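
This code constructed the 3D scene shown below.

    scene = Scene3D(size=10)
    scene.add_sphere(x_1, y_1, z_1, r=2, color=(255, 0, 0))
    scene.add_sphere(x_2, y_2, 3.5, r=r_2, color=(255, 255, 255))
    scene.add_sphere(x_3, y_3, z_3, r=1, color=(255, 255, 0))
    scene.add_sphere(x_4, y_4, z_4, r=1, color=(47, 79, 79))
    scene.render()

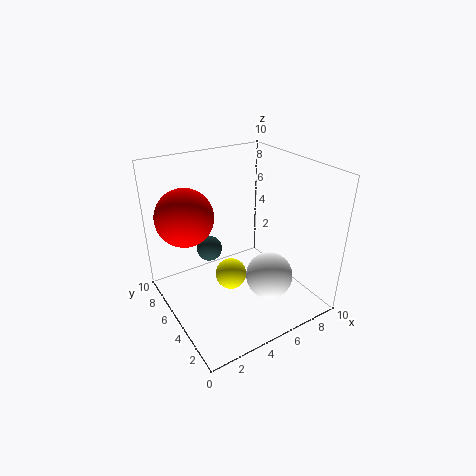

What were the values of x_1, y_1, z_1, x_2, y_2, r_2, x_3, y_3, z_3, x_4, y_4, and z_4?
x_1 = 2; y_1 = 7; z_1 = 6.5; x_2 = 5.5; y_2 = 2; r_2 = 1.5; x_3 = 3.5; y_3 = 3.5; z_3 = 3.5; x_4 = 4.5; y_4 = 8.5; z_4 = 2.5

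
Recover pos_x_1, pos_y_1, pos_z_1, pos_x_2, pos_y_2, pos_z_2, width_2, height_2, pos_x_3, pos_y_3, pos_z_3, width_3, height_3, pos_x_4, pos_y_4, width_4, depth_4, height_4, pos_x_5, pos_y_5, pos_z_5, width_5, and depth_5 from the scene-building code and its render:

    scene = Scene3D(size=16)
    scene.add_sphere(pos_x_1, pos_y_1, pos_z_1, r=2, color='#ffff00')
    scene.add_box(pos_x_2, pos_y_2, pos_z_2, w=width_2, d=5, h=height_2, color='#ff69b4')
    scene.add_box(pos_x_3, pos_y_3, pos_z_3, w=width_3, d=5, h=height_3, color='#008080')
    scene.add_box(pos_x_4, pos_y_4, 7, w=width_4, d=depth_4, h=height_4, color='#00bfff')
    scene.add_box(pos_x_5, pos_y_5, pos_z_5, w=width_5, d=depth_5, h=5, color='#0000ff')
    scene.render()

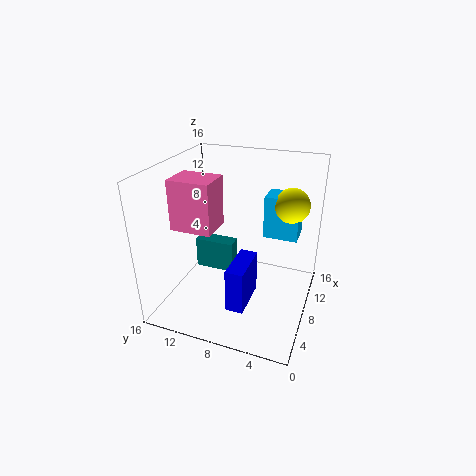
pos_x_1 = 12, pos_y_1 = 3, pos_z_1 = 11, pos_x_2 = 7, pos_y_2 = 11, pos_z_2 = 8, width_2 = 4, height_2 = 6, pos_x_3 = 11, pos_y_3 = 10, pos_z_3 = 1, width_3 = 2, height_3 = 4, pos_x_4 = 11, pos_y_4 = 2, width_4 = 3, depth_4 = 4, height_4 = 5, pos_x_5 = 4, pos_y_5 = 6, pos_z_5 = 1, width_5 = 5, depth_5 = 2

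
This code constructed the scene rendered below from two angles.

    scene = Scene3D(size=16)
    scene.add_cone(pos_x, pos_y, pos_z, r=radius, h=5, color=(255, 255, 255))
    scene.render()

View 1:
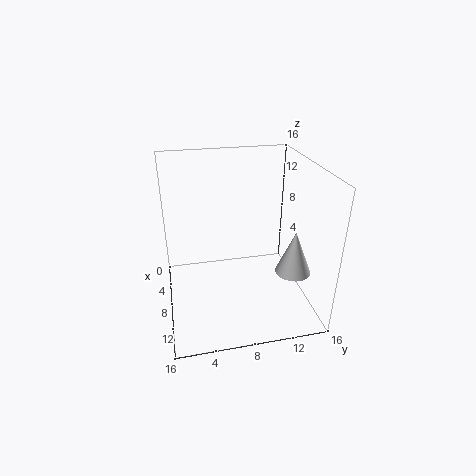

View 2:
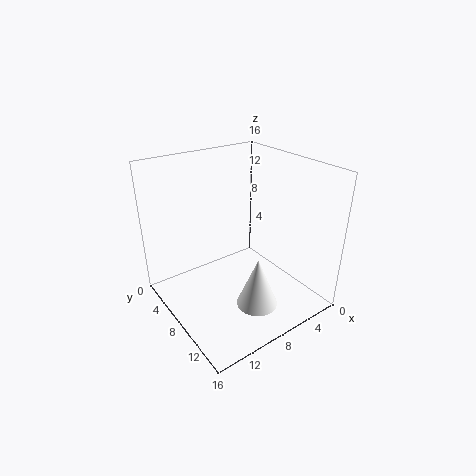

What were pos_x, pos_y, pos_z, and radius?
pos_x = 10
pos_y = 14
pos_z = 4
radius = 2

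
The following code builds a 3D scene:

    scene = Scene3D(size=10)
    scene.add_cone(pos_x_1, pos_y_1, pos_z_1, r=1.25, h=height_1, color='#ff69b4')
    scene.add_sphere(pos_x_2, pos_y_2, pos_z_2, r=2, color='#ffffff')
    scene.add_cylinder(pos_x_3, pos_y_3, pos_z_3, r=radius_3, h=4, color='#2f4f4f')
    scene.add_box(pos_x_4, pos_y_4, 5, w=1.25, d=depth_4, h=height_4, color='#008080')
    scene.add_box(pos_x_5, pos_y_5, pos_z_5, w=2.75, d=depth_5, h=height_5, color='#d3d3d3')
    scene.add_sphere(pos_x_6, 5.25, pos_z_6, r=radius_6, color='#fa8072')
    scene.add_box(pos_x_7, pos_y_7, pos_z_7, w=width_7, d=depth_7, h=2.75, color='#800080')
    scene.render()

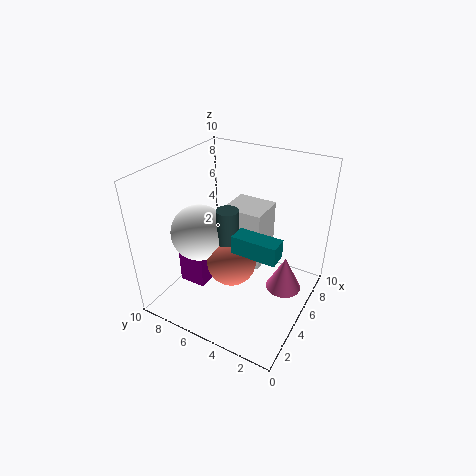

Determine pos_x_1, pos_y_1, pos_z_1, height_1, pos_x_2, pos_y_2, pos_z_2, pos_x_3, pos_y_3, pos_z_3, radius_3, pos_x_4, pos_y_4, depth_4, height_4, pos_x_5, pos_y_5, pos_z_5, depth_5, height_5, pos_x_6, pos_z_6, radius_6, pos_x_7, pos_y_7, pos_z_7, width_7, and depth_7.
pos_x_1 = 6; pos_y_1 = 1.75; pos_z_1 = 1.25; height_1 = 2.5; pos_x_2 = 4.25; pos_y_2 = 7.75; pos_z_2 = 5; pos_x_3 = 4.5; pos_y_3 = 5.5; pos_z_3 = 3.25; radius_3 = 0.75; pos_x_4 = 3.25; pos_y_4 = 1.5; depth_4 = 3; height_4 = 1.25; pos_x_5 = 6.25; pos_y_5 = 4; pos_z_5 = 1.75; depth_5 = 3; height_5 = 4.5; pos_x_6 = 4.5; pos_z_6 = 3.25; radius_6 = 1.75; pos_x_7 = 3.25; pos_y_7 = 7; pos_z_7 = 1; width_7 = 1.75; depth_7 = 2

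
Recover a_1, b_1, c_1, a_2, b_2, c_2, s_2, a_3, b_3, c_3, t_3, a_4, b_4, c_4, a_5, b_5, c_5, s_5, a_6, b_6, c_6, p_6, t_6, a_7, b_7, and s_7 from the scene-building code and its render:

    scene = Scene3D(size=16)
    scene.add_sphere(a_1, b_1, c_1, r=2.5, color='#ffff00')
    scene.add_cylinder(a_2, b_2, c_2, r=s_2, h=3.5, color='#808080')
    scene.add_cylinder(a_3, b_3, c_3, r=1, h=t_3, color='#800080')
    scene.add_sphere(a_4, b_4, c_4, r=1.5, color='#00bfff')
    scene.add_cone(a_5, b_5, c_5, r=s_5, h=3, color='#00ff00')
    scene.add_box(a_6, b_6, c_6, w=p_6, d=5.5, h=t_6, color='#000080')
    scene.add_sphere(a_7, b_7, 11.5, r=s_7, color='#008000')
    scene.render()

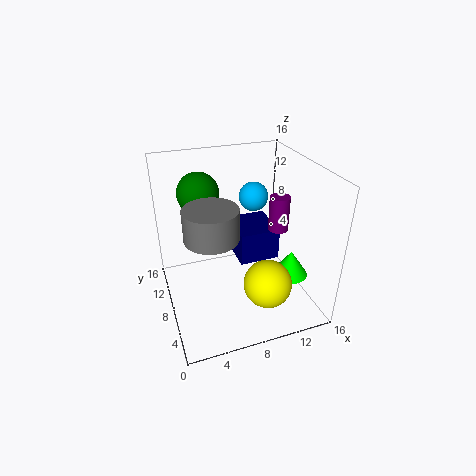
a_1 = 9.5
b_1 = 3
c_1 = 5
a_2 = 5
b_2 = 8
c_2 = 8.5
s_2 = 3
a_3 = 11
b_3 = 4.5
c_3 = 10.5
t_3 = 3.5
a_4 = 9.5
b_4 = 7.5
c_4 = 13
a_5 = 13.5
b_5 = 5.5
c_5 = 3.5
s_5 = 2
a_6 = 9
b_6 = 9.5
c_6 = 3
p_6 = 5
t_6 = 4
a_7 = 5
b_7 = 13.5
s_7 = 2.5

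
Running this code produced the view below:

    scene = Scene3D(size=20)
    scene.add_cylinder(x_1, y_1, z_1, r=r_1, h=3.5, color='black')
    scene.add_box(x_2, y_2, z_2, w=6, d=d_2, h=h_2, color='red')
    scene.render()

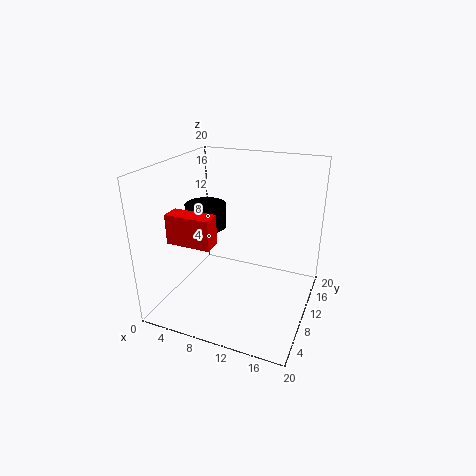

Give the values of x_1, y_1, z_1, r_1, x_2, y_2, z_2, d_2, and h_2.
x_1 = 4, y_1 = 12, z_1 = 10, r_1 = 3, x_2 = 2.5, y_2 = 4, z_2 = 10.5, d_2 = 2.5, h_2 = 4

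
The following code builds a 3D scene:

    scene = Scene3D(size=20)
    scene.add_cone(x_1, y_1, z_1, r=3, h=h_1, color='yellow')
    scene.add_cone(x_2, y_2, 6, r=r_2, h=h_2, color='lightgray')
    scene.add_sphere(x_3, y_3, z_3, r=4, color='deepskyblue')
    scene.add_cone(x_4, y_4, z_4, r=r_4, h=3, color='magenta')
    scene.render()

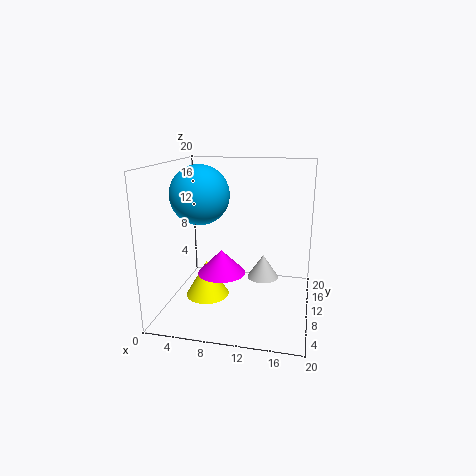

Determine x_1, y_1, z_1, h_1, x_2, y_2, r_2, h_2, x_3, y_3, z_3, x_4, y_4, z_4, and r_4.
x_1 = 6
y_1 = 8
z_1 = 2
h_1 = 5
x_2 = 14
y_2 = 7
r_2 = 2
h_2 = 3
x_3 = 5
y_3 = 9
z_3 = 16
x_4 = 9
y_4 = 5
z_4 = 7
r_4 = 3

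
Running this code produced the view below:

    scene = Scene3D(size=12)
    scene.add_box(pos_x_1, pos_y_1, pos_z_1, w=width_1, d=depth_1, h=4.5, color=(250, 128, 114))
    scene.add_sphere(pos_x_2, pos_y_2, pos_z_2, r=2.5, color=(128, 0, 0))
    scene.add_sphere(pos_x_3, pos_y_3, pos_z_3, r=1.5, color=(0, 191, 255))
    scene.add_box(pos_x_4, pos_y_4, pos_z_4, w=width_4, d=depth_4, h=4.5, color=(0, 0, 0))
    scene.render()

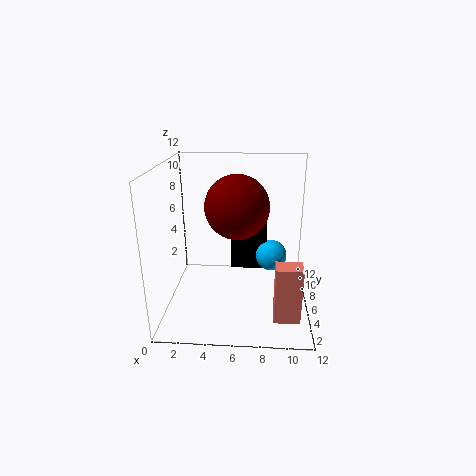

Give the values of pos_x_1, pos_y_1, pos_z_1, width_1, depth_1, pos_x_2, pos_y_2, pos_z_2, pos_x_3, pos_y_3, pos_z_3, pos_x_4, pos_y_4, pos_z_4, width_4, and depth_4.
pos_x_1 = 9, pos_y_1 = 1.5, pos_z_1 = 1, width_1 = 2, depth_1 = 1.5, pos_x_2 = 6, pos_y_2 = 5, pos_z_2 = 9, pos_x_3 = 9, pos_y_3 = 10, pos_z_3 = 2.5, pos_x_4 = 5, pos_y_4 = 10, pos_z_4 = 1, width_4 = 3.5, depth_4 = 2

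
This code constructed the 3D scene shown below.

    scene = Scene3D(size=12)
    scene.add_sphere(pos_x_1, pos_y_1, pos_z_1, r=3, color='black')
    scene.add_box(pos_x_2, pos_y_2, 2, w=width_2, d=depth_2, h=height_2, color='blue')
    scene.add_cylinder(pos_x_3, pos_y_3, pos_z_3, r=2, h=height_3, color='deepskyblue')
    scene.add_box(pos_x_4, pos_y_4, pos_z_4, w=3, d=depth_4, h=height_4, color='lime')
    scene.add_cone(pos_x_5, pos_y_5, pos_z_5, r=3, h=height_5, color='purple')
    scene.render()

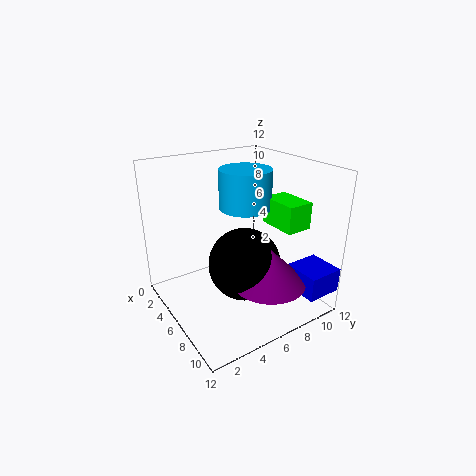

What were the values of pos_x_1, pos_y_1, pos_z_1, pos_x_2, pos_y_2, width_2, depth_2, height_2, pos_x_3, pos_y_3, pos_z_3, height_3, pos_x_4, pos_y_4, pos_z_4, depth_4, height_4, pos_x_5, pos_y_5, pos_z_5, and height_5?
pos_x_1 = 7
pos_y_1 = 6
pos_z_1 = 4
pos_x_2 = 9
pos_y_2 = 9
width_2 = 3
depth_2 = 3
height_2 = 2
pos_x_3 = 7
pos_y_3 = 6
pos_z_3 = 9
height_3 = 3
pos_x_4 = 8
pos_y_4 = 7
pos_z_4 = 8
depth_4 = 2
height_4 = 2
pos_x_5 = 9
pos_y_5 = 7
pos_z_5 = 3
height_5 = 3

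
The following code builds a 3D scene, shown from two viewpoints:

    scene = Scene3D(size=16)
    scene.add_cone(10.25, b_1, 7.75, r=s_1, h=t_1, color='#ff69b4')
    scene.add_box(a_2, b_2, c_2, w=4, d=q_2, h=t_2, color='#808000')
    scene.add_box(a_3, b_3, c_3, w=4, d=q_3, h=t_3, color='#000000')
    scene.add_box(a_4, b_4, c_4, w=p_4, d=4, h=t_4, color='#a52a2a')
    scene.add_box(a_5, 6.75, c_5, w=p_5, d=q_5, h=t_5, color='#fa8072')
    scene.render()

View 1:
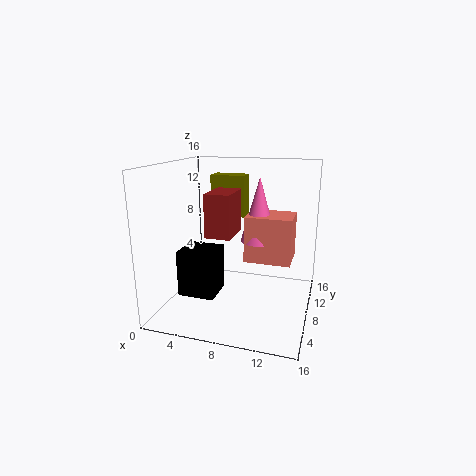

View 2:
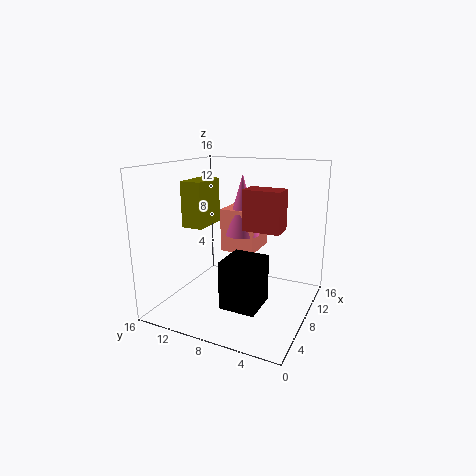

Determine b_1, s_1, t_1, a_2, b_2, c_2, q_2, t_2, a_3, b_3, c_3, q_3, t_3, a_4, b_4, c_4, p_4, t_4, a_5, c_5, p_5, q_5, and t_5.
b_1 = 8.5; s_1 = 2; t_1 = 7; a_2 = 4; b_2 = 10.25; c_2 = 9.75; q_2 = 2.25; t_2 = 4.75; a_3 = 2.5; b_3 = 3.75; c_3 = 2.25; q_3 = 3.75; t_3 = 5; a_4 = 6.25; b_4 = 2.75; c_4 = 9.5; p_4 = 2.5; t_4 = 4.25; a_5 = 9; c_5 = 5.75; p_5 = 5; q_5 = 4; t_5 = 5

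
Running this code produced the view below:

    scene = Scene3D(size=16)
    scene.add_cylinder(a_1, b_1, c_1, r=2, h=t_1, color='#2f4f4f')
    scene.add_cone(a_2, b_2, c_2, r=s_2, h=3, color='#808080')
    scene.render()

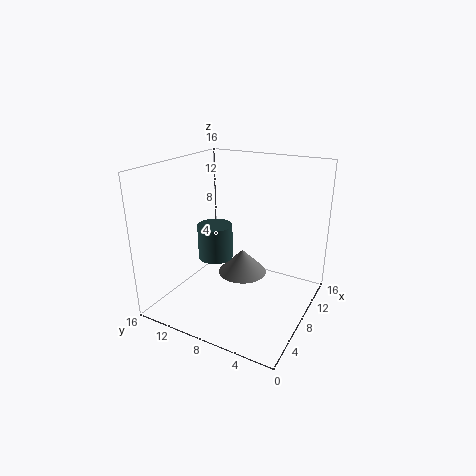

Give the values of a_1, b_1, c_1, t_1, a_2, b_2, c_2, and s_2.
a_1 = 8, b_1 = 11, c_1 = 5, t_1 = 4, a_2 = 11, b_2 = 9, c_2 = 2, s_2 = 3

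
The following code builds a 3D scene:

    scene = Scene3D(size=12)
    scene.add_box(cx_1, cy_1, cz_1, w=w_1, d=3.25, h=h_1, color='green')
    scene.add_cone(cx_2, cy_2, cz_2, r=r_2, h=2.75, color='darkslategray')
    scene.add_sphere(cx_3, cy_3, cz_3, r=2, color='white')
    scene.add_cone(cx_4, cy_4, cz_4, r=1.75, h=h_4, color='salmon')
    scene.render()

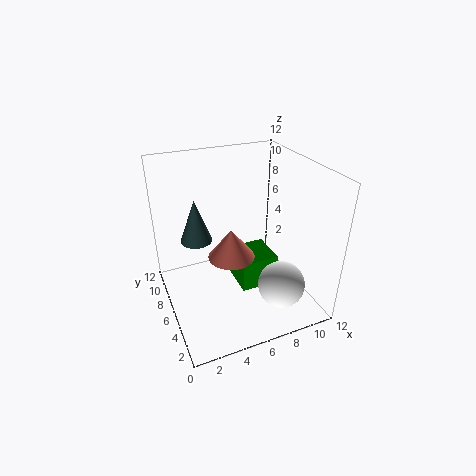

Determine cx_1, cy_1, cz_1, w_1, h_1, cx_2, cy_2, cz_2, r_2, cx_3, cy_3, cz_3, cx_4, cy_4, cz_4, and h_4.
cx_1 = 6, cy_1 = 4.75, cz_1 = 1.25, w_1 = 3.25, h_1 = 2.75, cx_2 = 1.5, cy_2 = 2.25, cz_2 = 9, r_2 = 1, cx_3 = 9, cy_3 = 3.5, cz_3 = 2, cx_4 = 4.5, cy_4 = 3.75, cz_4 = 6, h_4 = 2.25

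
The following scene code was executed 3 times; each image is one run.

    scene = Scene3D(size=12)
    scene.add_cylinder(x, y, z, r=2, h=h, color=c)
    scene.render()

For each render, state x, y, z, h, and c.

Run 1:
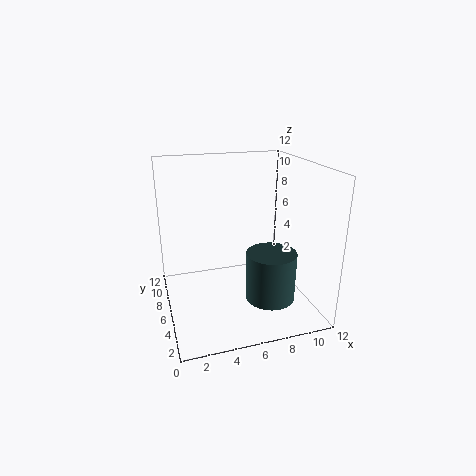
x = 8
y = 3.5
z = 1.5
h = 4
c = 'darkslategray'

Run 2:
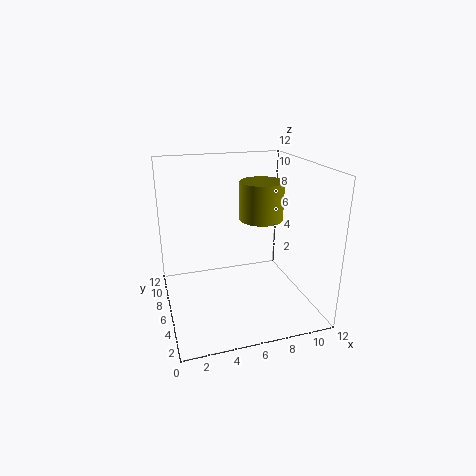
x = 9
y = 8.5
z = 6.5
h = 3.5
c = 'olive'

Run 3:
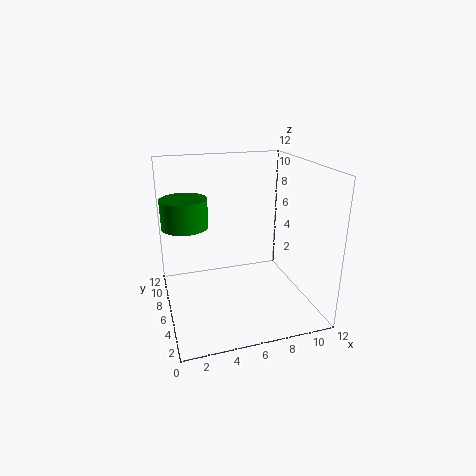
x = 2
y = 8.5
z = 6.5
h = 2.5
c = 'green'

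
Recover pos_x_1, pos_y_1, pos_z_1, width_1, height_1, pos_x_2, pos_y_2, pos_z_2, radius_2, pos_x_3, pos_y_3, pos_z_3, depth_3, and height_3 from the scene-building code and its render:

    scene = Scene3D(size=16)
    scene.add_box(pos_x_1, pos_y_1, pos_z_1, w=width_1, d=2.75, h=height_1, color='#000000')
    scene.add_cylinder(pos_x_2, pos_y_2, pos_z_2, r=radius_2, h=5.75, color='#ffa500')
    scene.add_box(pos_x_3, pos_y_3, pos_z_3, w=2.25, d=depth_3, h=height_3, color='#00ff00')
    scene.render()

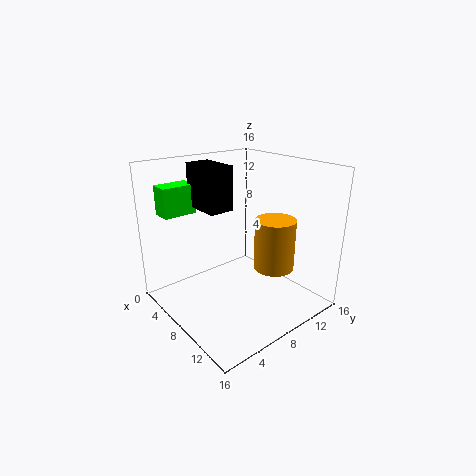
pos_x_1 = 3.25, pos_y_1 = 4.75, pos_z_1 = 11.25, width_1 = 4.5, height_1 = 4.75, pos_x_2 = 10.75, pos_y_2 = 11, pos_z_2 = 4.5, radius_2 = 2.25, pos_x_3 = 1.75, pos_y_3 = 1.5, pos_z_3 = 10.5, depth_3 = 3.75, height_3 = 3.25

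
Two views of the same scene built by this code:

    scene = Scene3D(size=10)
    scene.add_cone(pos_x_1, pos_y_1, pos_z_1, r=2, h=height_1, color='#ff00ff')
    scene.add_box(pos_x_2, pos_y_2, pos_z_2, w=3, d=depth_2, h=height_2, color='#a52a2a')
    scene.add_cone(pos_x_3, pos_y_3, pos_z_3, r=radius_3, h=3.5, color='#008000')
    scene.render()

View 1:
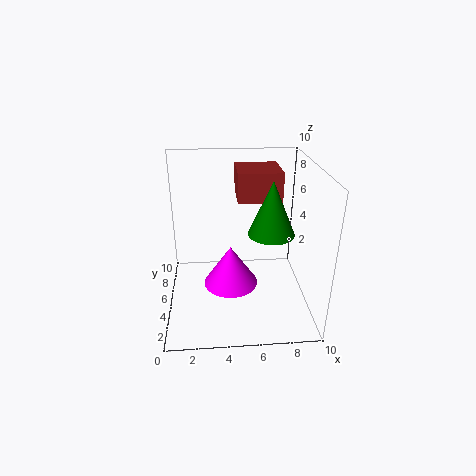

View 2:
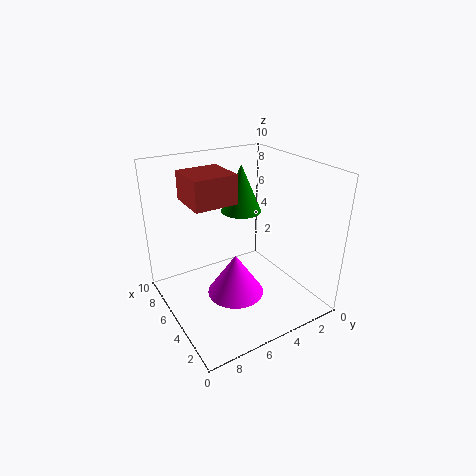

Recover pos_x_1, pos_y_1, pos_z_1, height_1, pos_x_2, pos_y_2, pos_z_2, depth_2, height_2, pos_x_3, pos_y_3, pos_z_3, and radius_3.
pos_x_1 = 4.5, pos_y_1 = 5.5, pos_z_1 = 1, height_1 = 3, pos_x_2 = 5, pos_y_2 = 5, pos_z_2 = 7.5, depth_2 = 3, height_2 = 2, pos_x_3 = 7, pos_y_3 = 3.5, pos_z_3 = 6, radius_3 = 1.5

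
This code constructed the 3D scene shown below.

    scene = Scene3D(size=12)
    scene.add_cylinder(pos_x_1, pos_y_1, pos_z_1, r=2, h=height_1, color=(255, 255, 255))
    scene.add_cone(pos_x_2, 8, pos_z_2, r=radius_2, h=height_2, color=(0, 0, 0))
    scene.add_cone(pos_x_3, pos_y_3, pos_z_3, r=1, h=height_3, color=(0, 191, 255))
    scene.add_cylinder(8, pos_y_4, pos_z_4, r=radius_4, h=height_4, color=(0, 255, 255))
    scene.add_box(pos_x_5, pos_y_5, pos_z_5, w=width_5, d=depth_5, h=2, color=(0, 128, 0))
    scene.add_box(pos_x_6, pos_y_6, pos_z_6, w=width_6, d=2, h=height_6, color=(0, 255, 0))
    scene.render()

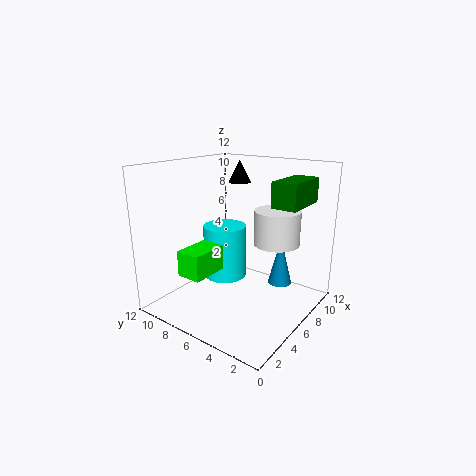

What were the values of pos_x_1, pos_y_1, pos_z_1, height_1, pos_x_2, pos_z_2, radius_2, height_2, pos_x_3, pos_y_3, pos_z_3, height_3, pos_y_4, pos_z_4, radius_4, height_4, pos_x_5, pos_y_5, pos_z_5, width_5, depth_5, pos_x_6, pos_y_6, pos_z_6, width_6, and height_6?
pos_x_1 = 9; pos_y_1 = 4; pos_z_1 = 5; height_1 = 3; pos_x_2 = 9; pos_z_2 = 10; radius_2 = 1; height_2 = 2; pos_x_3 = 8; pos_y_3 = 3; pos_z_3 = 2; height_3 = 4; pos_y_4 = 9; pos_z_4 = 1; radius_4 = 2; height_4 = 5; pos_x_5 = 6; pos_y_5 = 1; pos_z_5 = 9; width_5 = 4; depth_5 = 2; pos_x_6 = 1; pos_y_6 = 6; pos_z_6 = 4; width_6 = 3; height_6 = 2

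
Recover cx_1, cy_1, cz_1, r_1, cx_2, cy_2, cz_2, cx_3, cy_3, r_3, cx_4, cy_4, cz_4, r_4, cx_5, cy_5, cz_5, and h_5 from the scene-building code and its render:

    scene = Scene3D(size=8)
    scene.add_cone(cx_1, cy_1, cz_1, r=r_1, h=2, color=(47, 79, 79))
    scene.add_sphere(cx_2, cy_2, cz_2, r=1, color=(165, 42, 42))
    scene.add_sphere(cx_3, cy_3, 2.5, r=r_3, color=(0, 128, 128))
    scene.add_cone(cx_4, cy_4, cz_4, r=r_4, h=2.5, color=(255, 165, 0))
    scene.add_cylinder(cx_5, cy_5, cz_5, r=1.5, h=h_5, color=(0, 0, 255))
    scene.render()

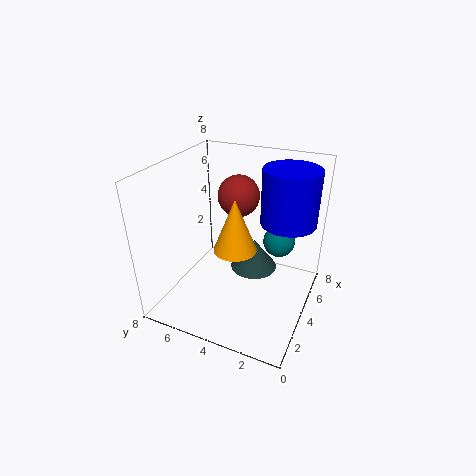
cx_1 = 6.5; cy_1 = 4; cz_1 = 0.5; r_1 = 1.5; cx_2 = 3; cy_2 = 3.5; cz_2 = 7; cx_3 = 7; cy_3 = 2.5; r_3 = 1; cx_4 = 1.5; cy_4 = 3; cz_4 = 5; r_4 = 1; cx_5 = 5; cy_5 = 1.5; cz_5 = 5; h_5 = 3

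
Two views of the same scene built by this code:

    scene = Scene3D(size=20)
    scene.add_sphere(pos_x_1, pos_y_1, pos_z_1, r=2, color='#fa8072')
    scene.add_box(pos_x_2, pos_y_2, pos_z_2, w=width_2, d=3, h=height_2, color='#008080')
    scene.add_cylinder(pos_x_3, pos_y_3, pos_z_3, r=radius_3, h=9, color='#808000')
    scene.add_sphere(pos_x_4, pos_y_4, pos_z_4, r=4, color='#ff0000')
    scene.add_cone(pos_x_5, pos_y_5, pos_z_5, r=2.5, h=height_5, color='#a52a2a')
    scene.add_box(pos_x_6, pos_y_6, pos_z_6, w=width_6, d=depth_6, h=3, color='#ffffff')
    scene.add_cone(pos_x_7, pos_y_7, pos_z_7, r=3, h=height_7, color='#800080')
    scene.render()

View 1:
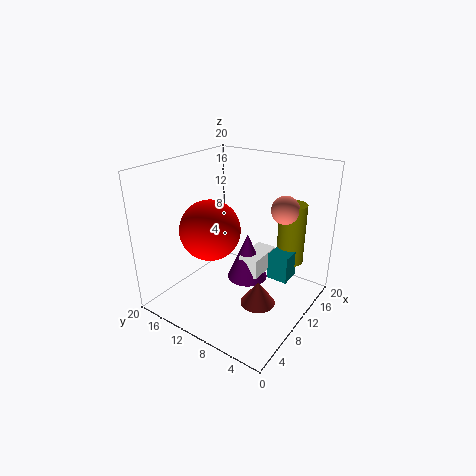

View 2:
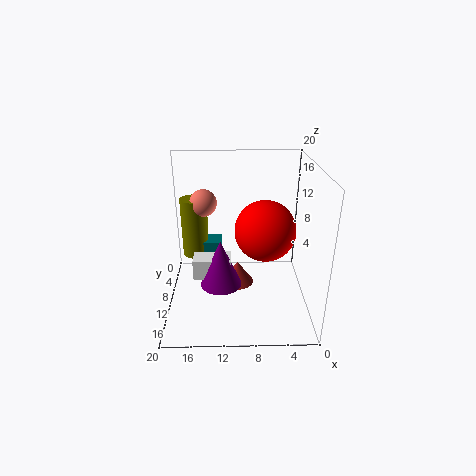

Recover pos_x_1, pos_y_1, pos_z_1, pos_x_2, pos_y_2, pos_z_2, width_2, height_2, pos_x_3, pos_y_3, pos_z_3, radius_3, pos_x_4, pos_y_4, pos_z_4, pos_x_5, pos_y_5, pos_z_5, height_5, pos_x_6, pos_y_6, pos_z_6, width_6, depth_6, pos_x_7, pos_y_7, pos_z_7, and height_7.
pos_x_1 = 15, pos_y_1 = 5.5, pos_z_1 = 13.5, pos_x_2 = 12.5, pos_y_2 = 3.5, pos_z_2 = 3.5, width_2 = 3, height_2 = 4, pos_x_3 = 16.5, pos_y_3 = 5, pos_z_3 = 5, radius_3 = 2, pos_x_4 = 6.5, pos_y_4 = 12, pos_z_4 = 12, pos_x_5 = 10, pos_y_5 = 6.5, pos_z_5 = 0.5, height_5 = 3.5, pos_x_6 = 11, pos_y_6 = 7.5, pos_z_6 = 3.5, width_6 = 5.5, depth_6 = 3, pos_x_7 = 12.5, pos_y_7 = 10, pos_z_7 = 2.5, height_7 = 7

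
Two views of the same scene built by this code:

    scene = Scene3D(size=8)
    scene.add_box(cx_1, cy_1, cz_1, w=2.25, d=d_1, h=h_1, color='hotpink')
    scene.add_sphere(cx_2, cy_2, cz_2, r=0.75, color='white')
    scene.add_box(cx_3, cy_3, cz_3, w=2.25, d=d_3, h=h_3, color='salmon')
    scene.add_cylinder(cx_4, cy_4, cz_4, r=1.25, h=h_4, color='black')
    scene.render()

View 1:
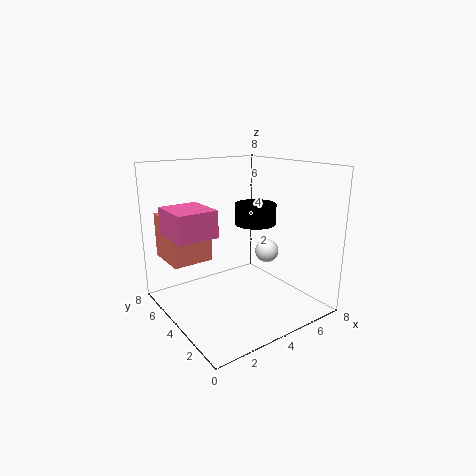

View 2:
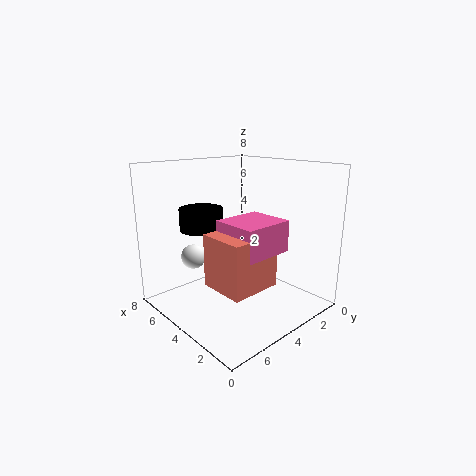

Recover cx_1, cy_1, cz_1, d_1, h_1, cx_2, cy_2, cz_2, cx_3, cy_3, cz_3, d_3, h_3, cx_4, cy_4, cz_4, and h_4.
cx_1 = 0.5
cy_1 = 4
cz_1 = 4.25
d_1 = 2.5
h_1 = 1.5
cx_2 = 7
cy_2 = 5
cz_2 = 2.25
cx_3 = 0.5
cy_3 = 4.75
cz_3 = 2.75
d_3 = 2.5
h_3 = 2.5
cx_4 = 6
cy_4 = 5
cz_4 = 4.25
h_4 = 1.25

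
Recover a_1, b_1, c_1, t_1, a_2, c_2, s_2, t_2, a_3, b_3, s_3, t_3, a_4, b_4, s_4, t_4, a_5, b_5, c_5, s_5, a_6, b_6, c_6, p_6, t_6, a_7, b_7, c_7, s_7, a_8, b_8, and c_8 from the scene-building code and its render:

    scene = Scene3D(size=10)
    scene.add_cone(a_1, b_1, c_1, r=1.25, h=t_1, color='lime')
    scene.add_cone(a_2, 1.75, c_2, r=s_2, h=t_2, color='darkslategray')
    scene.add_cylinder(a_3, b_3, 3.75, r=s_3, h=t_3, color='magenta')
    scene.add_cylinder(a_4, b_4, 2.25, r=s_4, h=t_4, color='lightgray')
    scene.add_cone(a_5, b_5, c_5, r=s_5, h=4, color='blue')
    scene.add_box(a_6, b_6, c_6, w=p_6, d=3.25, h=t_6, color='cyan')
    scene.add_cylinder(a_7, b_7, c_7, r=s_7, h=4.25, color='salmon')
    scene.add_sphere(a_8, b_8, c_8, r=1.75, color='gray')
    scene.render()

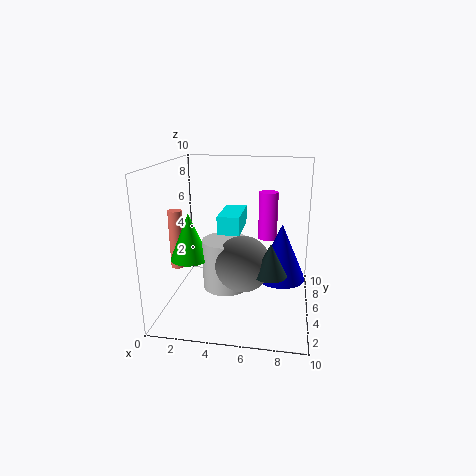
a_1 = 2.25, b_1 = 2.75, c_1 = 4.25, t_1 = 3, a_2 = 7.5, c_2 = 4, s_2 = 1, t_2 = 2, a_3 = 6.75, b_3 = 8.75, s_3 = 0.75, t_3 = 3.75, a_4 = 4.5, b_4 = 3.25, s_4 = 1.5, t_4 = 3.25, a_5 = 8, b_5 = 5.5, c_5 = 2, s_5 = 1.75, a_6 = 3.75, b_6 = 4, c_6 = 5.5, p_6 = 1.5, t_6 = 1.25, a_7 = 0.5, b_7 = 5, c_7 = 2.5, s_7 = 0.5, a_8 = 5.75, b_8 = 2.5, c_8 = 4.25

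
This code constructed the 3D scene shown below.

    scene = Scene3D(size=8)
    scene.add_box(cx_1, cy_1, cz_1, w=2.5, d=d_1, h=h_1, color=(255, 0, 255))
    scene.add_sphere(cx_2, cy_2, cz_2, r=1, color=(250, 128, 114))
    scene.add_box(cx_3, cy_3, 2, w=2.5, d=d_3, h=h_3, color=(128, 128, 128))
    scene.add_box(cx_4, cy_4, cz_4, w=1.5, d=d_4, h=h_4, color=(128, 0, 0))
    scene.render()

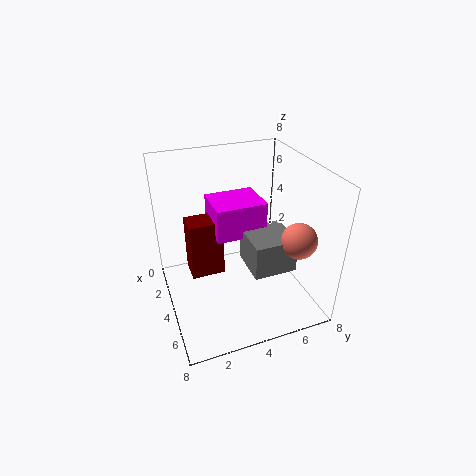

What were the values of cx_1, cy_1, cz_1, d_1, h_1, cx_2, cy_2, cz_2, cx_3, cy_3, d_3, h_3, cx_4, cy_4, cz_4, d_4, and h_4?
cx_1 = 1; cy_1 = 3; cz_1 = 3.5; d_1 = 3; h_1 = 2; cx_2 = 5.5; cy_2 = 7; cz_2 = 4; cx_3 = 3; cy_3 = 4.5; d_3 = 2.5; h_3 = 2; cx_4 = 1.5; cy_4 = 1.5; cz_4 = 1; d_4 = 2; h_4 = 3.5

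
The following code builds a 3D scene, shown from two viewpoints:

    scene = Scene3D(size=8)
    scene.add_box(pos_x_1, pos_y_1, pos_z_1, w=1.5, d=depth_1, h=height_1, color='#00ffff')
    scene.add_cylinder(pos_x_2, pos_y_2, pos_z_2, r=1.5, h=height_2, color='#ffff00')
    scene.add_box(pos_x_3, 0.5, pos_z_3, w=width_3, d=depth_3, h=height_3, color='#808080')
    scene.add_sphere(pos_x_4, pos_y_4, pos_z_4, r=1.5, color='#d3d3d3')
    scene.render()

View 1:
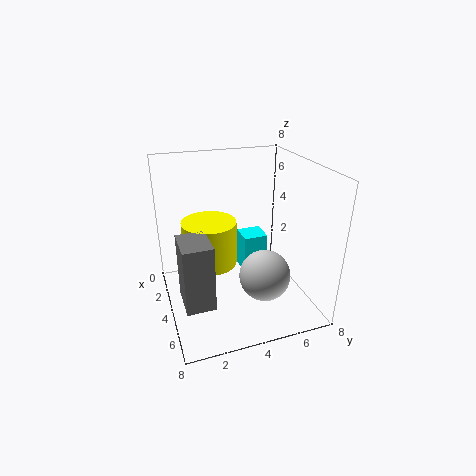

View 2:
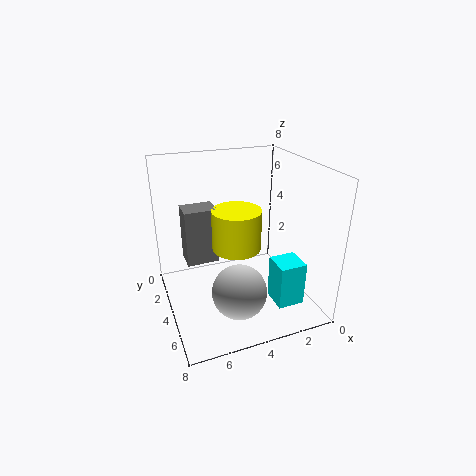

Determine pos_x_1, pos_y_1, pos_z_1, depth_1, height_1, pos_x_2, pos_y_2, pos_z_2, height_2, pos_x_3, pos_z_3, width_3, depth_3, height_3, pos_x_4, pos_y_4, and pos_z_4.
pos_x_1 = 1
pos_y_1 = 5
pos_z_1 = 0.5
depth_1 = 1.5
height_1 = 2.5
pos_x_2 = 3.5
pos_y_2 = 2.5
pos_z_2 = 2.5
height_2 = 2.5
pos_x_3 = 4.5
pos_z_3 = 1.5
width_3 = 2
depth_3 = 1.5
height_3 = 3.5
pos_x_4 = 4.5
pos_y_4 = 5.5
pos_z_4 = 1.5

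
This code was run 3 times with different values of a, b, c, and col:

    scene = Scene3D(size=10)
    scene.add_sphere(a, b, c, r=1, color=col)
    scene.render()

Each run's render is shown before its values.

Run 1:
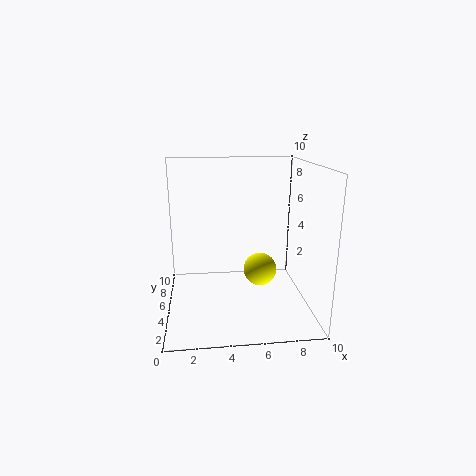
a = 6, b = 2, c = 4, col = 'yellow'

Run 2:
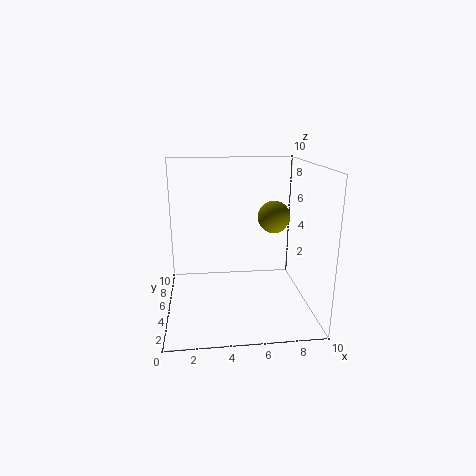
a = 7, b = 3, c = 7, col = 'olive'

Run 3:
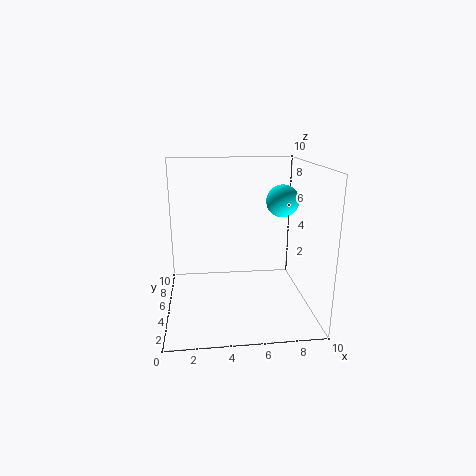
a = 7.5, b = 3, c = 8, col = 'cyan'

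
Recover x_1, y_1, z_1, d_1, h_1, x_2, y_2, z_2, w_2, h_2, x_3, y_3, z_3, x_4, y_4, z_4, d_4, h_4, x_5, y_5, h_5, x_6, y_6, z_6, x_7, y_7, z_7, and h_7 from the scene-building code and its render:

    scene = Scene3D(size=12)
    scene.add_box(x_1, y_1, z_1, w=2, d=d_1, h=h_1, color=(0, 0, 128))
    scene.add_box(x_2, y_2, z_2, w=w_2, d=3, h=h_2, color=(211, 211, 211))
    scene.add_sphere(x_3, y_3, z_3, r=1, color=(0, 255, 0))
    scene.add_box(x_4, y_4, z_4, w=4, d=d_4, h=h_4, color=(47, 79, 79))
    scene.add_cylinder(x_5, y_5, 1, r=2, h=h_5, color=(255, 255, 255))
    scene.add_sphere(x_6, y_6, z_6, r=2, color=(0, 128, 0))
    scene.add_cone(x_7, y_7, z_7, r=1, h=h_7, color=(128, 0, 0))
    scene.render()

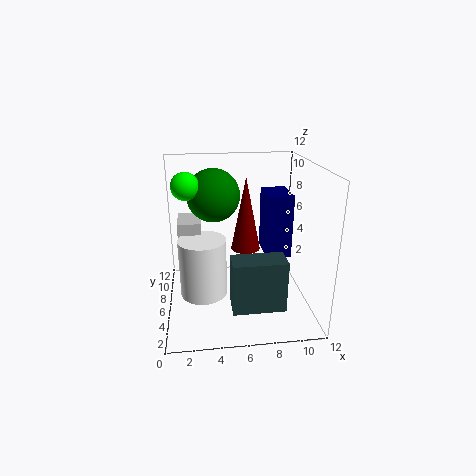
x_1 = 8, y_1 = 4, z_1 = 5, d_1 = 3, h_1 = 5, x_2 = 1, y_2 = 7, z_2 = 5, w_2 = 2, h_2 = 2, x_3 = 2, y_3 = 4, z_3 = 11, x_4 = 5, y_4 = 1, z_4 = 2, d_4 = 2, h_4 = 4, x_5 = 3, y_5 = 6, h_5 = 5, x_6 = 4, y_6 = 5, z_6 = 10, x_7 = 6, y_7 = 2, z_7 = 7, h_7 = 5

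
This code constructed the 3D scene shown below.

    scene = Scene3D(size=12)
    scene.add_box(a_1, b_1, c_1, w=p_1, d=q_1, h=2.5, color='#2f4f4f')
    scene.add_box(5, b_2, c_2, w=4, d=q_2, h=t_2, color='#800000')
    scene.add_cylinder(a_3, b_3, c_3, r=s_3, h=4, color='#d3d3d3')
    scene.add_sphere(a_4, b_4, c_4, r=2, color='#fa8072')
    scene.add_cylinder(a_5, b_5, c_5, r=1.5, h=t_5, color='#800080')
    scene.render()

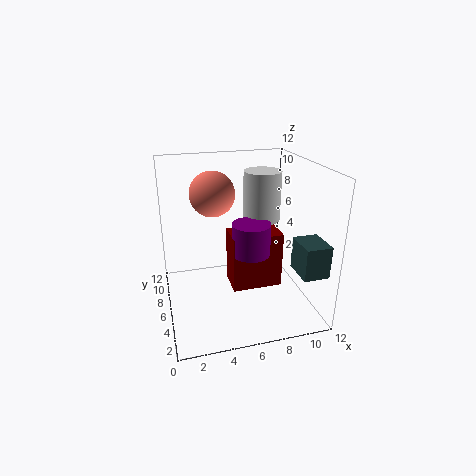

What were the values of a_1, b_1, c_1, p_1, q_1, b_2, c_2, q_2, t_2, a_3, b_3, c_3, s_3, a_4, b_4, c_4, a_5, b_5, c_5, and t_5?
a_1 = 9.5, b_1 = 0.5, c_1 = 4.5, p_1 = 2, q_1 = 2.5, b_2 = 3.5, c_2 = 2.5, q_2 = 2.5, t_2 = 4.5, a_3 = 8, b_3 = 6, c_3 = 7.5, s_3 = 1.5, a_4 = 4.5, b_4 = 9, c_4 = 9, a_5 = 6.5, b_5 = 4, c_5 = 5.5, t_5 = 2.5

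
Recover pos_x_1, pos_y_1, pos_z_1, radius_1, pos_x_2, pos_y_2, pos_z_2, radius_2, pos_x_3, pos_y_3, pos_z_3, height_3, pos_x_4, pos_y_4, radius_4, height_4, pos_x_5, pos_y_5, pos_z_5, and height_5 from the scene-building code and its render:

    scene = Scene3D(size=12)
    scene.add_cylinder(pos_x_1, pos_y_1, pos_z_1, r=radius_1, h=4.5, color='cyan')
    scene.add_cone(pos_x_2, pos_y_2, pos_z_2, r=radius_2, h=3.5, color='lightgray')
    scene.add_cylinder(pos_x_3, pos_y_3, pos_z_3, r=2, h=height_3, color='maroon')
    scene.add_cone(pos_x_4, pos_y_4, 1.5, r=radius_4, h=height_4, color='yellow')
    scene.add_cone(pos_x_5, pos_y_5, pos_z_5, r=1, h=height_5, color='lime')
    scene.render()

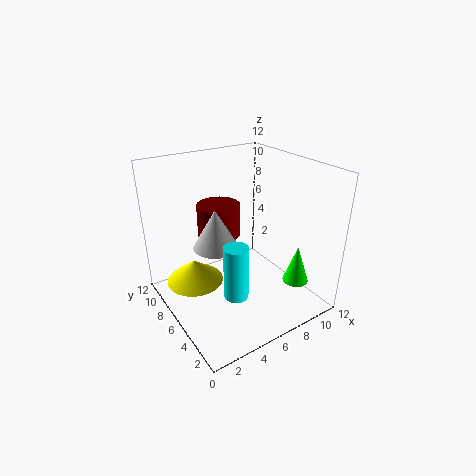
pos_x_1 = 4.5
pos_y_1 = 4
pos_z_1 = 2
radius_1 = 1
pos_x_2 = 5
pos_y_2 = 8
pos_z_2 = 4.5
radius_2 = 2
pos_x_3 = 6.5
pos_y_3 = 10
pos_z_3 = 4.5
height_3 = 3
pos_x_4 = 3
pos_y_4 = 8.5
radius_4 = 2.5
height_4 = 2
pos_x_5 = 8.5
pos_y_5 = 1.5
pos_z_5 = 3.5
height_5 = 3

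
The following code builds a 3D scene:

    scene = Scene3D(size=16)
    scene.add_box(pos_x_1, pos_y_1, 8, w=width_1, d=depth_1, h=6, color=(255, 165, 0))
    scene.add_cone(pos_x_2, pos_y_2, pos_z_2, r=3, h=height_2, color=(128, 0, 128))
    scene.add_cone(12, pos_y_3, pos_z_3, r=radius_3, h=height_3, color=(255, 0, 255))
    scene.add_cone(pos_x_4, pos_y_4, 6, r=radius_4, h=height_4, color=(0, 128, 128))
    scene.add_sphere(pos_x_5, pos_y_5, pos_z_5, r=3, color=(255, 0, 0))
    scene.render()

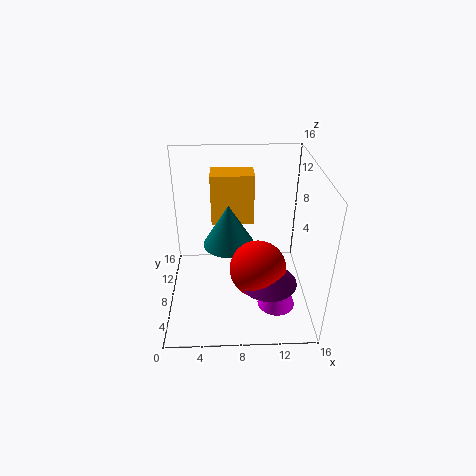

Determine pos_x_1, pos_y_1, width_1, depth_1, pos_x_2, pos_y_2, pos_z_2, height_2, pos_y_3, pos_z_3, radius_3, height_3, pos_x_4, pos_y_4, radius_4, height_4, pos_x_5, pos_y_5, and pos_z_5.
pos_x_1 = 5; pos_y_1 = 11; width_1 = 5; depth_1 = 3; pos_x_2 = 11; pos_y_2 = 4; pos_z_2 = 5; height_2 = 3; pos_y_3 = 4; pos_z_3 = 2; radius_3 = 2; height_3 = 6; pos_x_4 = 7; pos_y_4 = 10; radius_4 = 3; height_4 = 5; pos_x_5 = 10; pos_y_5 = 5; pos_z_5 = 6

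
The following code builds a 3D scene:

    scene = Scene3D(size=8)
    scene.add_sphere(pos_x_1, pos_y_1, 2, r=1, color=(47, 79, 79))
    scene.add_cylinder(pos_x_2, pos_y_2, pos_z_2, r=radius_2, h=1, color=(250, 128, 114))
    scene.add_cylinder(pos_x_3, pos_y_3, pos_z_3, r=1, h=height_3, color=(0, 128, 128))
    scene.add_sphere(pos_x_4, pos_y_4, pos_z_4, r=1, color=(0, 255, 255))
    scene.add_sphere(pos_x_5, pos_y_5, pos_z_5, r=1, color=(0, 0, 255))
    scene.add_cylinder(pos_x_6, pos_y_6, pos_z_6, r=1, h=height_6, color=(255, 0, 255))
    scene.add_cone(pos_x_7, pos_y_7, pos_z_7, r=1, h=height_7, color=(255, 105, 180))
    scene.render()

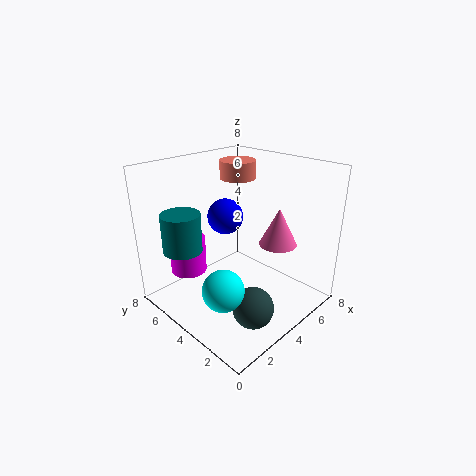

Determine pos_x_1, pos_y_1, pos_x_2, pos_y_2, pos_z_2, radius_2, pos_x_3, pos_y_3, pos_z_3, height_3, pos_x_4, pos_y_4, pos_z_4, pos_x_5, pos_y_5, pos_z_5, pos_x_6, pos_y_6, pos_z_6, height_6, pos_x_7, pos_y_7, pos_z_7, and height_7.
pos_x_1 = 2, pos_y_1 = 1, pos_x_2 = 5, pos_y_2 = 5, pos_z_2 = 7, radius_2 = 1, pos_x_3 = 1, pos_y_3 = 5, pos_z_3 = 4, height_3 = 2, pos_x_4 = 1, pos_y_4 = 2, pos_z_4 = 3, pos_x_5 = 4, pos_y_5 = 5, pos_z_5 = 5, pos_x_6 = 2, pos_y_6 = 6, pos_z_6 = 2, height_6 = 2, pos_x_7 = 5, pos_y_7 = 2, pos_z_7 = 4, height_7 = 2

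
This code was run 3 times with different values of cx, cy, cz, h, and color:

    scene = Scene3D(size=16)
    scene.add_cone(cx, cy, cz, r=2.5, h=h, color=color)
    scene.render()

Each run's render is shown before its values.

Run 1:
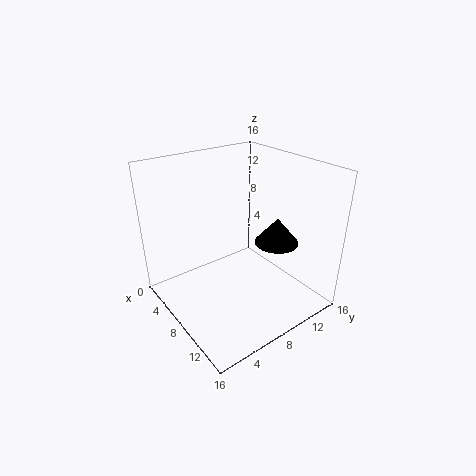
cx = 10, cy = 12, cz = 7, h = 3, color = 'black'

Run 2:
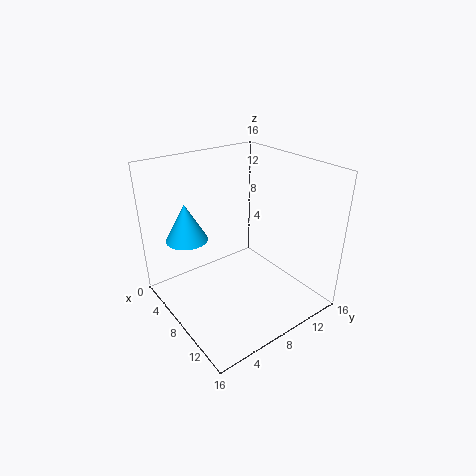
cx = 2.5, cy = 4.5, cz = 6.5, h = 4.5, color = 'deepskyblue'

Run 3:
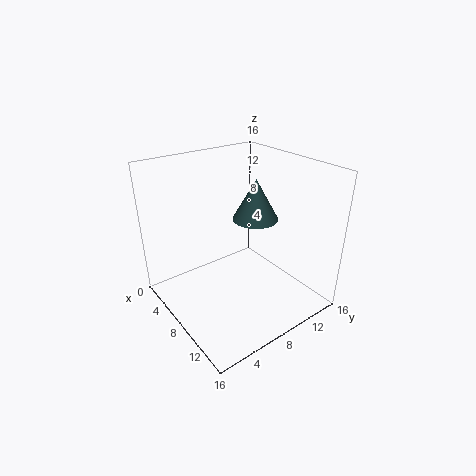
cx = 8.5, cy = 10, cz = 10, h = 4.5, color = 'darkslategray'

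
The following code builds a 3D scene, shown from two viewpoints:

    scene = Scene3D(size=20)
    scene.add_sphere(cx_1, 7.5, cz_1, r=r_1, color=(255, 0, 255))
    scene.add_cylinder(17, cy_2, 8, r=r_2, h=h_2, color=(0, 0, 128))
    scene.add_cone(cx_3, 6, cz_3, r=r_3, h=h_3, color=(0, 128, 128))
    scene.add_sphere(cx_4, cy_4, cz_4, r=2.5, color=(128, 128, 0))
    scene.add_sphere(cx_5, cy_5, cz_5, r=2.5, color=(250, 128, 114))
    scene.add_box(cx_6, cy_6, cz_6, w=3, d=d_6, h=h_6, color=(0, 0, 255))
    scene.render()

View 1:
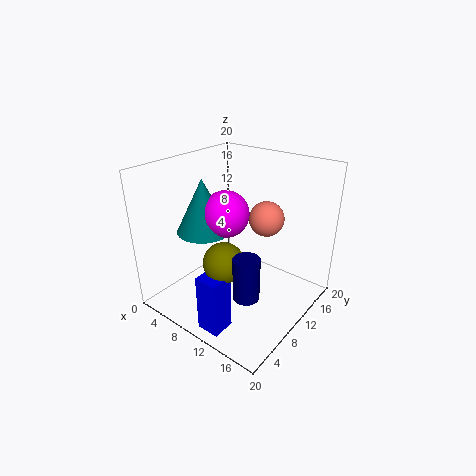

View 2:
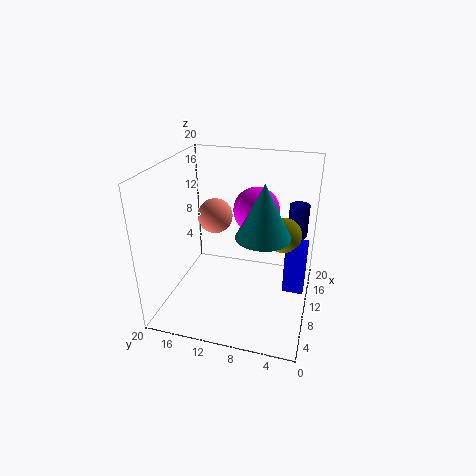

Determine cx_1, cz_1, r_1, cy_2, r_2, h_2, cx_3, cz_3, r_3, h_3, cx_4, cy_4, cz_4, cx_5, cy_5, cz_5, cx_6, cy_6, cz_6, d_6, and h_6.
cx_1 = 10, cz_1 = 14.5, r_1 = 3, cy_2 = 2.5, r_2 = 1.5, h_2 = 5, cx_3 = 7.5, cz_3 = 12, r_3 = 3.5, h_3 = 7, cx_4 = 12.5, cy_4 = 4, cz_4 = 10, cx_5 = 12, cy_5 = 14, cz_5 = 12, cx_6 = 11, cy_6 = 0.5, cz_6 = 1.5, d_6 = 3, h_6 = 7.5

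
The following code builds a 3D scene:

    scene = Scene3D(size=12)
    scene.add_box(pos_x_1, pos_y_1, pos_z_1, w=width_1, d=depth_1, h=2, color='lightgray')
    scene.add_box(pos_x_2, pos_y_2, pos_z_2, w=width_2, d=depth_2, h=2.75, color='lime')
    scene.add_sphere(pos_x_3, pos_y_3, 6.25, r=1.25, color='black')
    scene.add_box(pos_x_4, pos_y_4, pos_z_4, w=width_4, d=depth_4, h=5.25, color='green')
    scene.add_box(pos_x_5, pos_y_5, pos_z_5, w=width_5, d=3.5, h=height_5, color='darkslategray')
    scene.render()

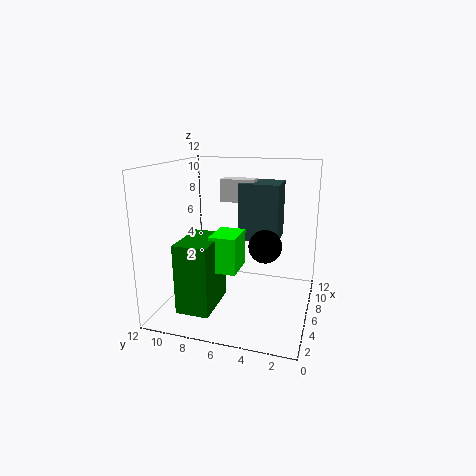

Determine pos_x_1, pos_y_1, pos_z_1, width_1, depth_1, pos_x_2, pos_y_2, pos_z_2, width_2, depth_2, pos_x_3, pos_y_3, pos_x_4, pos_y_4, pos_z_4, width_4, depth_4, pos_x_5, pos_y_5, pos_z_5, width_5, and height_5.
pos_x_1 = 8, pos_y_1 = 5.25, pos_z_1 = 8.5, width_1 = 1.5, depth_1 = 3, pos_x_2 = 2, pos_y_2 = 5, pos_z_2 = 4.5, width_2 = 2.75, depth_2 = 2, pos_x_3 = 4, pos_y_3 = 3.25, pos_x_4 = 0.25, pos_y_4 = 6.5, pos_z_4 = 1.75, width_4 = 4, depth_4 = 2.5, pos_x_5 = 7.5, pos_y_5 = 3, pos_z_5 = 5.25, width_5 = 3.25, height_5 = 5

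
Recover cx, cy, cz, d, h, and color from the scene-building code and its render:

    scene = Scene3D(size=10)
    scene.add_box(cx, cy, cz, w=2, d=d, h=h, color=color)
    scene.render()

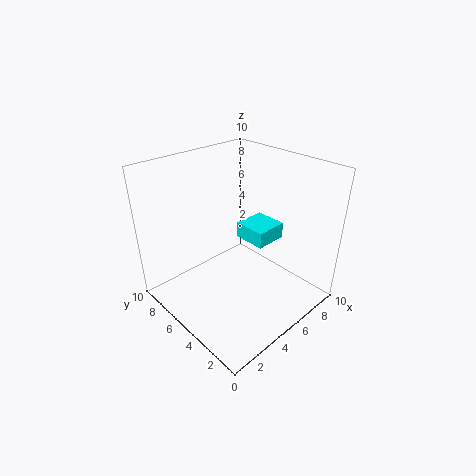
cx = 4, cy = 2, cz = 6, d = 2, h = 1, color = 'cyan'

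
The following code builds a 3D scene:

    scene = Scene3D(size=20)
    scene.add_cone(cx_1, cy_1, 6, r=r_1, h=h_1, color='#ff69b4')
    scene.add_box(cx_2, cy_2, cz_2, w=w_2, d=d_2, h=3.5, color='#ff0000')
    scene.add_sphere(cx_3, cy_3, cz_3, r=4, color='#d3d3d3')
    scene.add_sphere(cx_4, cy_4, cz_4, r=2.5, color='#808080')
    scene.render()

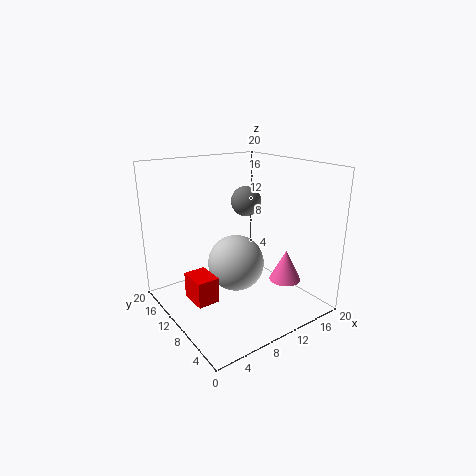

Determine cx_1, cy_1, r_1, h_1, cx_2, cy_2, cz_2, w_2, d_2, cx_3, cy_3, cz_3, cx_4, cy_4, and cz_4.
cx_1 = 12.5, cy_1 = 3, r_1 = 2, h_1 = 4, cx_2 = 2.5, cy_2 = 8, cz_2 = 2.5, w_2 = 3, d_2 = 4, cx_3 = 10, cy_3 = 10.5, cz_3 = 6, cx_4 = 17, cy_4 = 17.5, cz_4 = 12.5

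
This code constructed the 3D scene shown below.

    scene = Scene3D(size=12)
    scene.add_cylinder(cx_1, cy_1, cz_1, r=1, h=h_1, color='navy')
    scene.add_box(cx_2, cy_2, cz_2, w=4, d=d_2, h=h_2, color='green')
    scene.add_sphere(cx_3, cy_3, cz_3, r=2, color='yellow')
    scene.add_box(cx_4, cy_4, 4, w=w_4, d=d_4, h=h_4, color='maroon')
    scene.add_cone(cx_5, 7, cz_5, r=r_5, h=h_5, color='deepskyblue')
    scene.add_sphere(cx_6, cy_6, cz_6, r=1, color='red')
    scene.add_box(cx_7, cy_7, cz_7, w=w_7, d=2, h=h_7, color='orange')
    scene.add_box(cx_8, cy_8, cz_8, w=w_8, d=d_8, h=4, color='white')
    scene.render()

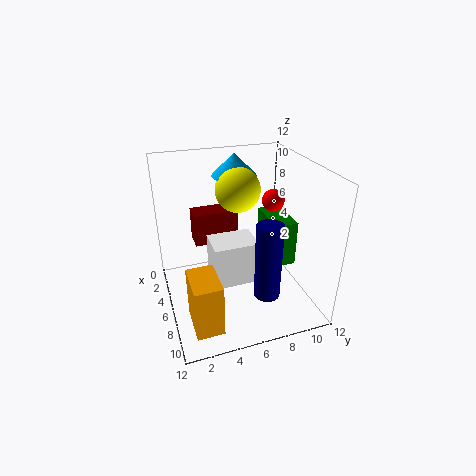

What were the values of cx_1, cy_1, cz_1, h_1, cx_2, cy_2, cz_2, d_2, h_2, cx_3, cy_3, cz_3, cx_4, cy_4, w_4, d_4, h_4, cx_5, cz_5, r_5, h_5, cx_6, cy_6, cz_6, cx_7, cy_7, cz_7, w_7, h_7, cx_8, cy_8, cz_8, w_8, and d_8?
cx_1 = 10, cy_1 = 7, cz_1 = 3, h_1 = 6, cx_2 = 3, cy_2 = 9, cz_2 = 3, d_2 = 2, h_2 = 4, cx_3 = 3, cy_3 = 7, cz_3 = 9, cx_4 = 1, cy_4 = 3, w_4 = 2, d_4 = 4, h_4 = 3, cx_5 = 2, cz_5 = 10, r_5 = 2, h_5 = 2, cx_6 = 4, cy_6 = 10, cz_6 = 8, cx_7 = 9, cy_7 = 1, cz_7 = 2, w_7 = 3, h_7 = 4, cx_8 = 3, cy_8 = 4, cz_8 = 1, w_8 = 3, d_8 = 4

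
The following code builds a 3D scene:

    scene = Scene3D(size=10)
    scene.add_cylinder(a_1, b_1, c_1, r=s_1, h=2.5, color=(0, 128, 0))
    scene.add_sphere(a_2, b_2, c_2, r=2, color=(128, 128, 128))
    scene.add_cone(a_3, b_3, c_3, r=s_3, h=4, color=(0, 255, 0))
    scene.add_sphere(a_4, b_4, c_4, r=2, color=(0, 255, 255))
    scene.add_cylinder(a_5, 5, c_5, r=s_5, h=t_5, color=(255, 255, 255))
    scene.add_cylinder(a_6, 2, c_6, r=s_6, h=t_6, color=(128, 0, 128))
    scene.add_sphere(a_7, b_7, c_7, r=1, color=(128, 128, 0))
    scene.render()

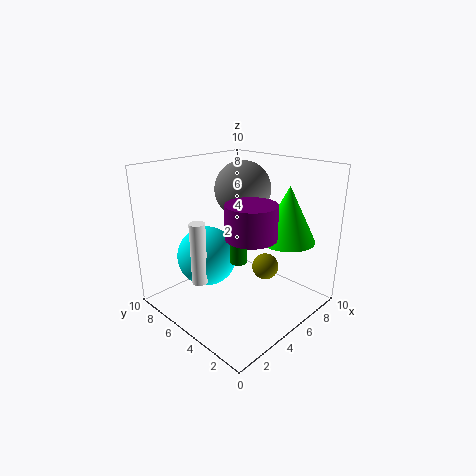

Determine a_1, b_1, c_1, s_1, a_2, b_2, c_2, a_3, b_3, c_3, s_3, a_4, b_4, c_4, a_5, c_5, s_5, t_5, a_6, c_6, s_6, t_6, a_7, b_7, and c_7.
a_1 = 2.5
b_1 = 2.5
c_1 = 5
s_1 = 0.5
a_2 = 6.5
b_2 = 6
c_2 = 8
a_3 = 8
b_3 = 3
c_3 = 4.5
s_3 = 2
a_4 = 3
b_4 = 6
c_4 = 4
a_5 = 1.5
c_5 = 3
s_5 = 0.5
t_5 = 4
a_6 = 3
c_6 = 6.5
s_6 = 1.5
t_6 = 2
a_7 = 7.5
b_7 = 4.5
c_7 = 2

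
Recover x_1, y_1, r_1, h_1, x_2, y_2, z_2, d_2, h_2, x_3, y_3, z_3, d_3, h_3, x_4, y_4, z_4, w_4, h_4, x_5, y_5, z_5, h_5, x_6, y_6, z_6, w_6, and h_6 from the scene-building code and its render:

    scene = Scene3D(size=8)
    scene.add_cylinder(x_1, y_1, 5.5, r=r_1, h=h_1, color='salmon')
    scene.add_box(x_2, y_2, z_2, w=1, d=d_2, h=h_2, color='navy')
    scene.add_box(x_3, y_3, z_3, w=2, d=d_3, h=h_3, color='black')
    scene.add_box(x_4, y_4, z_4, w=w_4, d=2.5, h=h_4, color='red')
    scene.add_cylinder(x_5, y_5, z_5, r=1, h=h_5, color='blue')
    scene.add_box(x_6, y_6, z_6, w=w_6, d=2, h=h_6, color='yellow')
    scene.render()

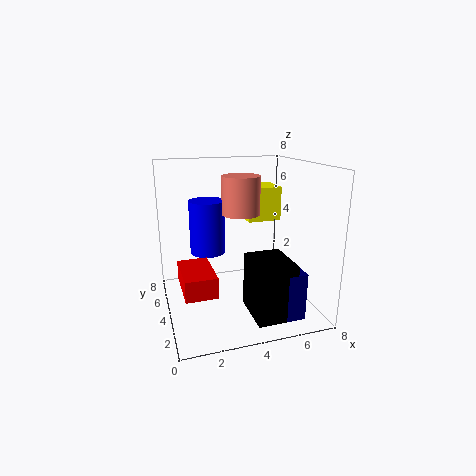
x_1 = 4; y_1 = 3.5; r_1 = 1; h_1 = 2; x_2 = 5.5; y_2 = 0.5; z_2 = 0.5; d_2 = 1.5; h_2 = 2.5; x_3 = 4; y_3 = 0.5; z_3 = 0.5; d_3 = 2.5; h_3 = 3; x_4 = 0.5; y_4 = 0.5; z_4 = 2.5; w_4 = 1.5; h_4 = 1; x_5 = 2.5; y_5 = 5; z_5 = 3; h_5 = 3; x_6 = 5; y_6 = 5; z_6 = 4.5; w_6 = 2; h_6 = 2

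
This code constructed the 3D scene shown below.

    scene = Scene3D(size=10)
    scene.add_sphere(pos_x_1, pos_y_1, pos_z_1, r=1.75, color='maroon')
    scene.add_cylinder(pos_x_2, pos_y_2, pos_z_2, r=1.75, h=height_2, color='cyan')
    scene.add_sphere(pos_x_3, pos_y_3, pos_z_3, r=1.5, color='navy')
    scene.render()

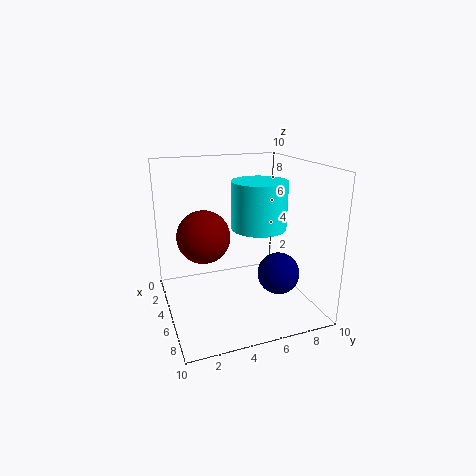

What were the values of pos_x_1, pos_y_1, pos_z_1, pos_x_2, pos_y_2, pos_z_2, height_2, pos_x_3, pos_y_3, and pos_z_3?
pos_x_1 = 5.25, pos_y_1 = 2.5, pos_z_1 = 5.5, pos_x_2 = 6.75, pos_y_2 = 5.75, pos_z_2 = 6.25, height_2 = 3, pos_x_3 = 6, pos_y_3 = 7.75, pos_z_3 = 2.25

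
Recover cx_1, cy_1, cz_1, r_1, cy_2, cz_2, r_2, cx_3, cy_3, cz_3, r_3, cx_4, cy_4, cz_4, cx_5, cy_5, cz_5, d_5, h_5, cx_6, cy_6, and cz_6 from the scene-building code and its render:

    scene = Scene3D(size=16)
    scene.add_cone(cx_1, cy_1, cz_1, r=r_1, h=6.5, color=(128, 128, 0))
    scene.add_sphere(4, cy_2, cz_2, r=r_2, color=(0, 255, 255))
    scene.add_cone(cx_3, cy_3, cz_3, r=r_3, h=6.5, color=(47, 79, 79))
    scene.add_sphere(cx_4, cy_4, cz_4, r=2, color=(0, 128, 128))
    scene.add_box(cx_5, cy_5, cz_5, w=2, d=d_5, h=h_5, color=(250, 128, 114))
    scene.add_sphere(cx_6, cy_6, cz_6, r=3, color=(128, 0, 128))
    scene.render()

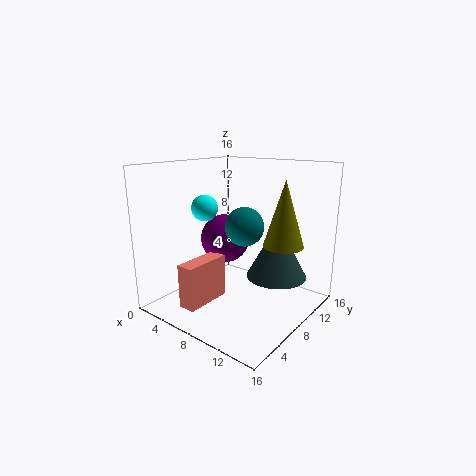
cx_1 = 14
cy_1 = 7.5
cz_1 = 8.5
r_1 = 2
cy_2 = 7
cz_2 = 11
r_2 = 1.5
cx_3 = 11
cy_3 = 11.5
cz_3 = 3
r_3 = 3.5
cx_4 = 10
cy_4 = 6.5
cz_4 = 10
cx_5 = 4
cy_5 = 2.5
cz_5 = 0.5
d_5 = 5.5
h_5 = 5
cx_6 = 4
cy_6 = 10.5
cz_6 = 6.5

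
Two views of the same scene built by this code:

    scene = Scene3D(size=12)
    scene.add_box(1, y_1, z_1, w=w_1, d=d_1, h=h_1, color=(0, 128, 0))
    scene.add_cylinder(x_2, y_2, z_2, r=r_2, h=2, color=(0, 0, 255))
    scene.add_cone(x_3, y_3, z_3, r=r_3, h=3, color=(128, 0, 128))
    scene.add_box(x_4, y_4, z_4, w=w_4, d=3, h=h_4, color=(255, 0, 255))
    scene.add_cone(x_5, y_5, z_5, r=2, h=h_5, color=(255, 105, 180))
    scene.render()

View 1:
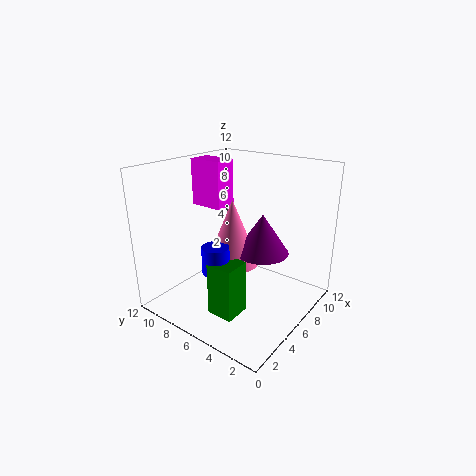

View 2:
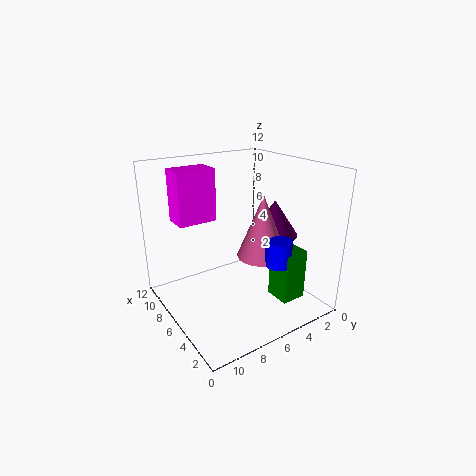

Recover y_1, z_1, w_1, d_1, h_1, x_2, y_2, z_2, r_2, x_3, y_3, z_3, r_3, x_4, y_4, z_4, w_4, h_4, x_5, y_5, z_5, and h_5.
y_1 = 3; z_1 = 2; w_1 = 2; d_1 = 2; h_1 = 4; x_2 = 2; y_2 = 5; z_2 = 5; r_2 = 1; x_3 = 5; y_3 = 3; z_3 = 6; r_3 = 2; x_4 = 6; y_4 = 8; z_4 = 8; w_4 = 2; h_4 = 4; x_5 = 4; y_5 = 5; z_5 = 5; h_5 = 5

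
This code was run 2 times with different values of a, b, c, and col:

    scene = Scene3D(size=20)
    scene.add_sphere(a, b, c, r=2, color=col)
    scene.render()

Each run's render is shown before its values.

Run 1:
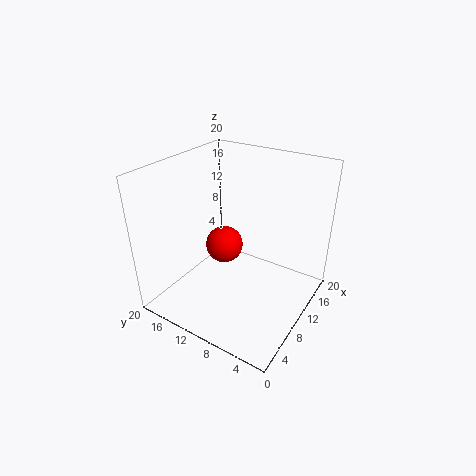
a = 2.5
b = 7
c = 14
col = 'red'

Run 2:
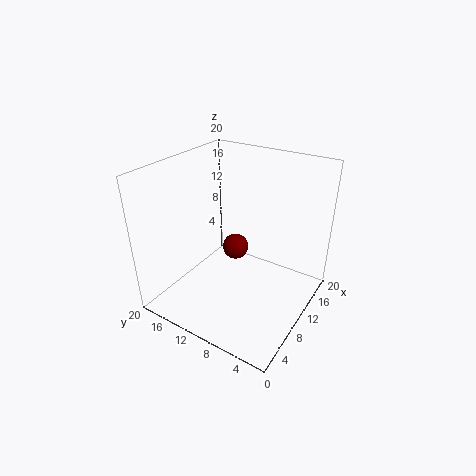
a = 14
b = 13
c = 5.5
col = 'maroon'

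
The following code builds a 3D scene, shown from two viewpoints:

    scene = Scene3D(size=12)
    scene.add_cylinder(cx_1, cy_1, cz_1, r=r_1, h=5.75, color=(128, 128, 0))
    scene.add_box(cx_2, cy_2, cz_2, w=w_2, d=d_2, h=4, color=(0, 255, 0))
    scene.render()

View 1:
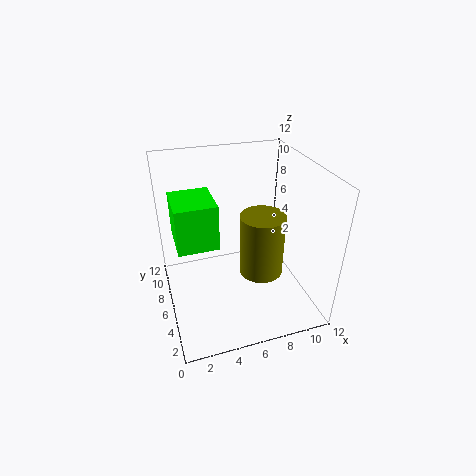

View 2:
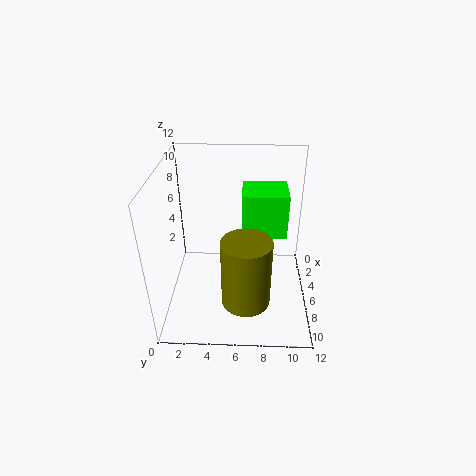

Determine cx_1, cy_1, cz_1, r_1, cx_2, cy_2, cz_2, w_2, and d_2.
cx_1 = 8.5, cy_1 = 6.75, cz_1 = 1.5, r_1 = 2, cx_2 = 1, cy_2 = 6.25, cz_2 = 5, w_2 = 3.5, d_2 = 4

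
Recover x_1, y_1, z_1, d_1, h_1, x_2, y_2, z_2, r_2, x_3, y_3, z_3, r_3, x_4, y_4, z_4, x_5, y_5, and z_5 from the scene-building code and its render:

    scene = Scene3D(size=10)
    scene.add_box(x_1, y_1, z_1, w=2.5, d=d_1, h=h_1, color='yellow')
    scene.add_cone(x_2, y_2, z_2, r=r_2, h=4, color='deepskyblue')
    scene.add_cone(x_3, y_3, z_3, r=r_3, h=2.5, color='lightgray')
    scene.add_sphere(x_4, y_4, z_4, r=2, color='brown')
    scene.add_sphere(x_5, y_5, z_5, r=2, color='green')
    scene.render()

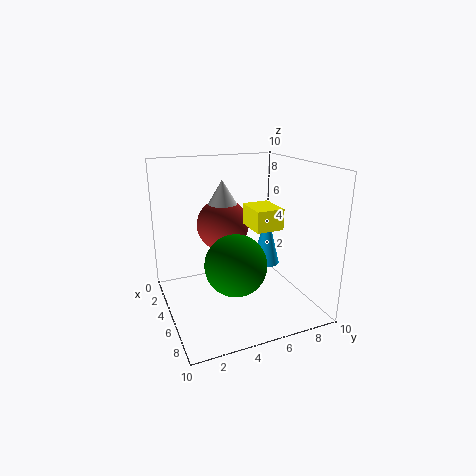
x_1 = 3.5; y_1 = 6; z_1 = 5.5; d_1 = 2; h_1 = 1.5; x_2 = 4.5; y_2 = 7.5; z_2 = 2.5; r_2 = 1; x_3 = 2; y_3 = 5; z_3 = 6; r_3 = 1.5; x_4 = 2; y_4 = 5; z_4 = 5; x_5 = 7; y_5 = 4; z_5 = 4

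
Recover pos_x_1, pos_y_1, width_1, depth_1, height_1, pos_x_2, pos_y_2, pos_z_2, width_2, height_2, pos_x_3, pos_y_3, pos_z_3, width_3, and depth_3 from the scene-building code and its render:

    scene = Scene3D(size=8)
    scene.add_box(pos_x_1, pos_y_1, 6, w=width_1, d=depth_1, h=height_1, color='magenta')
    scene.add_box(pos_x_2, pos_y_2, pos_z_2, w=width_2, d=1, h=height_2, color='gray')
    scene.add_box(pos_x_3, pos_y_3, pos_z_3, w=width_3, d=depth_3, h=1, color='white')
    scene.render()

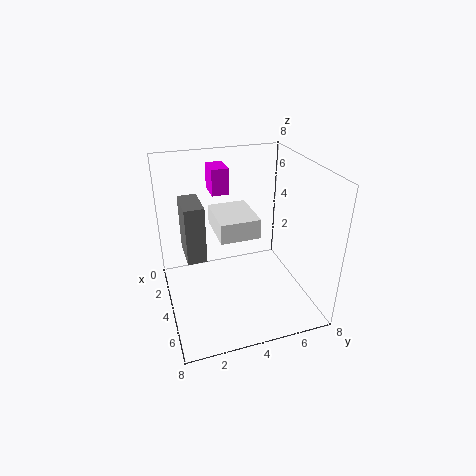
pos_x_1 = 1; pos_y_1 = 3; width_1 = 1.5; depth_1 = 1; height_1 = 1.5; pos_x_2 = 3; pos_y_2 = 1; pos_z_2 = 3.5; width_2 = 2; height_2 = 3; pos_x_3 = 3.5; pos_y_3 = 2.5; pos_z_3 = 5; width_3 = 2.5; depth_3 = 2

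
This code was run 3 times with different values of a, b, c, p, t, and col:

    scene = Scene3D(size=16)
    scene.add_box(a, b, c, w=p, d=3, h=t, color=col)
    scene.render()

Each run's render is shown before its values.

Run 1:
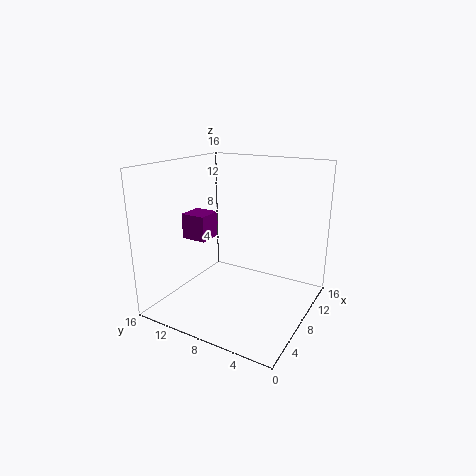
a = 7; b = 12; c = 7; p = 3; t = 3; col = 'purple'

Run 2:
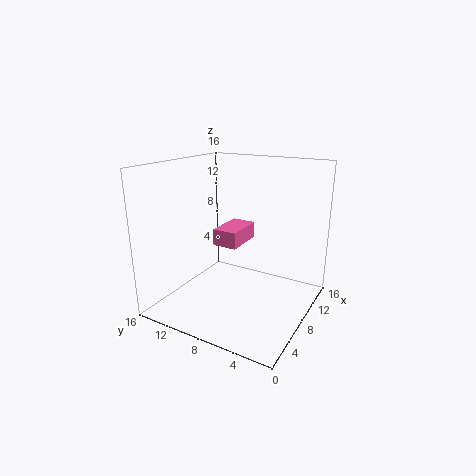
a = 9; b = 9; c = 6; p = 5; t = 2; col = 'hotpink'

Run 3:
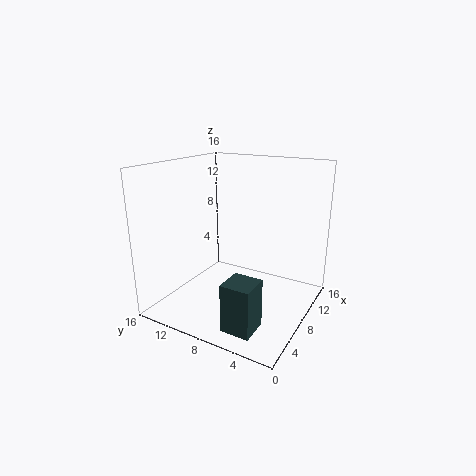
a = 1; b = 3; c = 1; p = 3; t = 5; col = 'darkslategray'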